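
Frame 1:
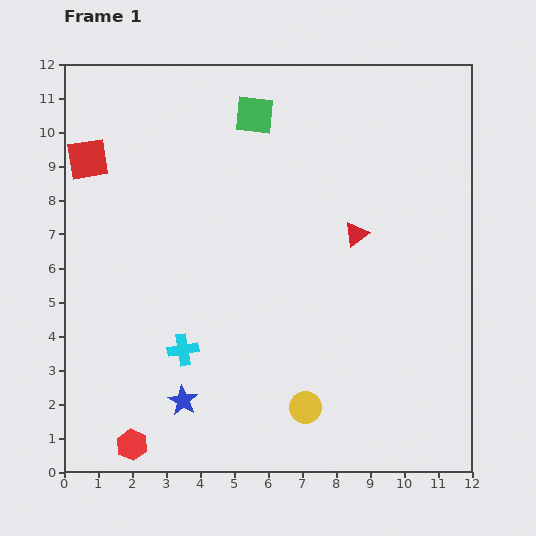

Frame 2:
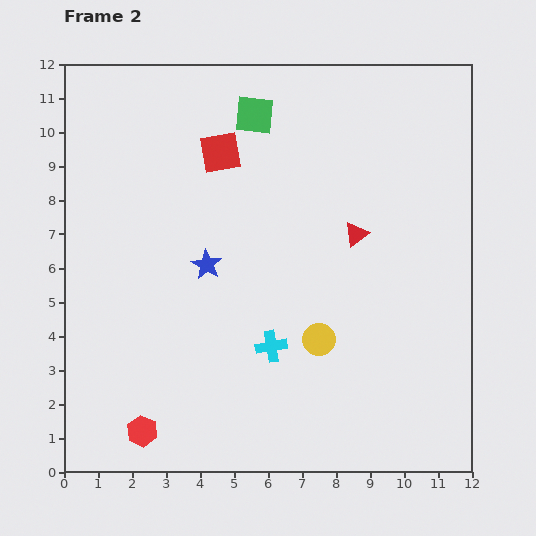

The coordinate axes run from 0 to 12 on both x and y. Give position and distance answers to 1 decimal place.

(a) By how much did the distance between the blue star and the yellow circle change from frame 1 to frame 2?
+0.4

Distance in frame 1: 3.6. Distance in frame 2: 4.0.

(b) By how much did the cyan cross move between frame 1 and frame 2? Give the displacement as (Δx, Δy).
(2.6, 0.1)

The cyan cross was at (3.5, 3.6) in frame 1 and (6.1, 3.7) in frame 2.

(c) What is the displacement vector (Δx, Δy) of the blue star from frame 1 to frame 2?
(0.7, 4.0)

The blue star was at (3.5, 2.1) in frame 1 and (4.2, 6.1) in frame 2.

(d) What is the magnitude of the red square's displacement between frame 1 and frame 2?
3.9

The red square moved from (0.7, 9.2) to (4.6, 9.4), a distance of √(3.9² + 0.2²) ≈ 3.9.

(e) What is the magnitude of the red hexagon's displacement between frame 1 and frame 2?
0.5

The red hexagon moved from (2.0, 0.8) to (2.3, 1.2), a distance of √(0.3² + 0.4²) ≈ 0.5.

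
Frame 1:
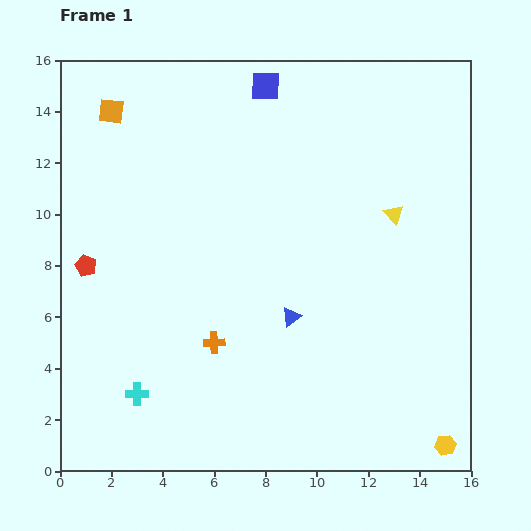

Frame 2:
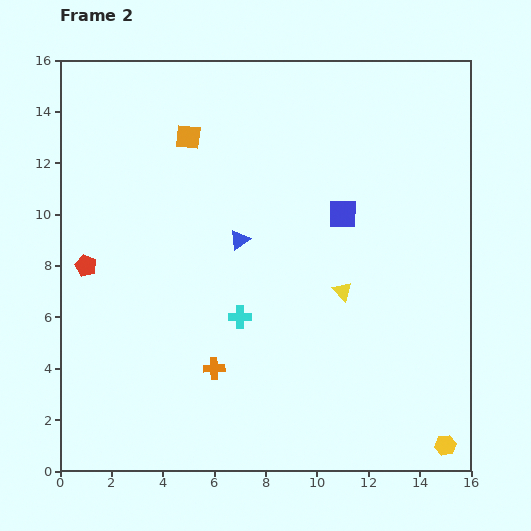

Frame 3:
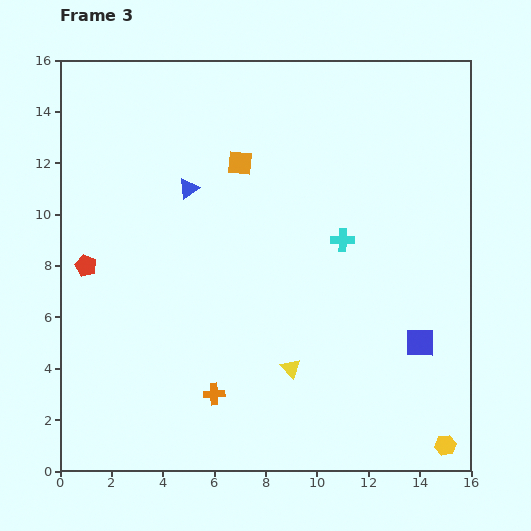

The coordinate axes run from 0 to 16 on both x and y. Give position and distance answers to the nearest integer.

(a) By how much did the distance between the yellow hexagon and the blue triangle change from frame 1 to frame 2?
+3

Distance in frame 1: 8. Distance in frame 2: 11.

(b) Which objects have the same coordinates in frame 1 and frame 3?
the red pentagon, the yellow hexagon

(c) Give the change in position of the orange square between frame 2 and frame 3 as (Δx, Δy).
(2, -1)

The orange square was at (5, 13) in frame 2 and (7, 12) in frame 3.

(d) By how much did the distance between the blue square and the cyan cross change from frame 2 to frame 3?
-1

Distance in frame 2: 6. Distance in frame 3: 5.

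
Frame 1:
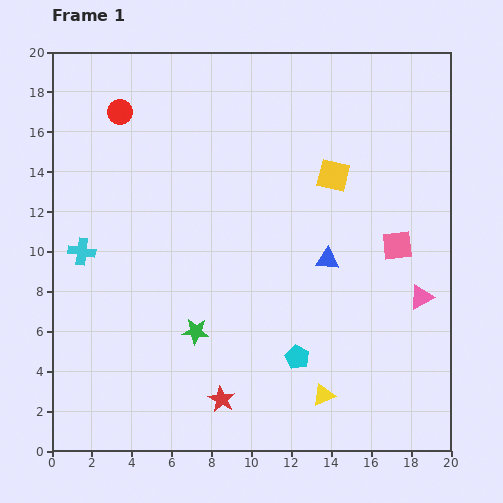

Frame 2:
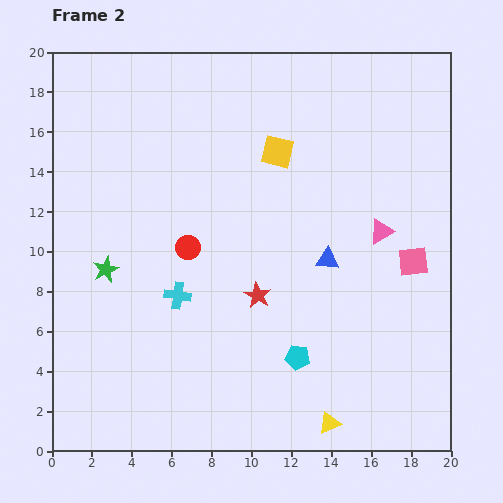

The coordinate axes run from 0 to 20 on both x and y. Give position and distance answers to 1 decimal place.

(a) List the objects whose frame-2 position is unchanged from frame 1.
the blue triangle, the cyan pentagon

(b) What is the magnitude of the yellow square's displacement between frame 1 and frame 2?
3.0

The yellow square moved from (14.1, 13.8) to (11.3, 15.0), a distance of √(2.8² + 1.2²) ≈ 3.0.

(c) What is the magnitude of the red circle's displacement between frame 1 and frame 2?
7.6

The red circle moved from (3.4, 17.0) to (6.8, 10.2), a distance of √(3.4² + 6.8²) ≈ 7.6.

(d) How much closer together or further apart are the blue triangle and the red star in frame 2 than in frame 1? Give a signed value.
-4.9

Distance in frame 1: 8.8. Distance in frame 2: 3.9.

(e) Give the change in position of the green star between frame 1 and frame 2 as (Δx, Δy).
(-4.5, 3.1)

The green star was at (7.2, 6.0) in frame 1 and (2.7, 9.1) in frame 2.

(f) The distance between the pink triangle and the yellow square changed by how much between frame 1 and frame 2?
-0.9

Distance in frame 1: 7.5. Distance in frame 2: 6.6.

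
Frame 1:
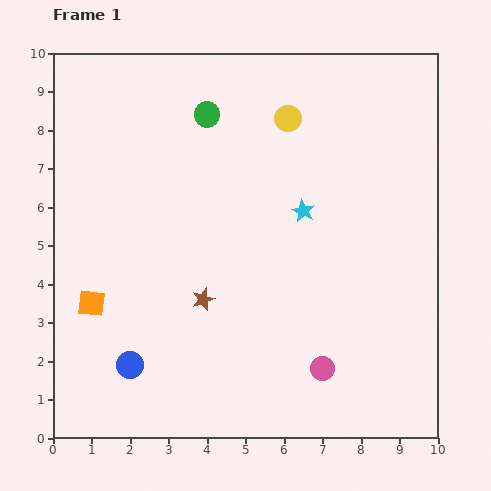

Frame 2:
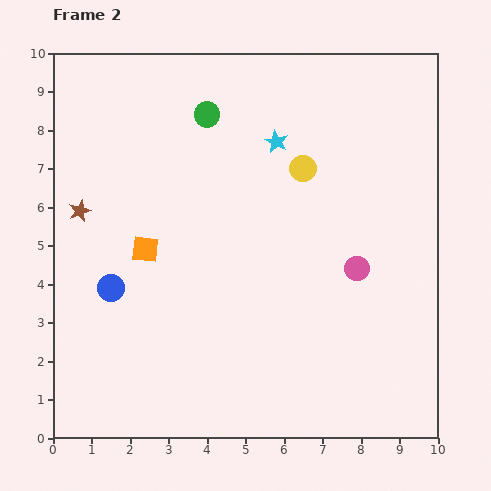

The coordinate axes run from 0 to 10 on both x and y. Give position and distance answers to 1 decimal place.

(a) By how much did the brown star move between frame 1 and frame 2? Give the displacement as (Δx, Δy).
(-3.2, 2.3)

The brown star was at (3.9, 3.6) in frame 1 and (0.7, 5.9) in frame 2.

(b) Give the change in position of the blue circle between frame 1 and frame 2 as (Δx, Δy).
(-0.5, 2.0)

The blue circle was at (2.0, 1.9) in frame 1 and (1.5, 3.9) in frame 2.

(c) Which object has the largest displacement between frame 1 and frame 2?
the brown star

(moved 3.9; next 2.8)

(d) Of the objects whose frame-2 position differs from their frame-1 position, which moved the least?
the yellow circle

(moved 1.4)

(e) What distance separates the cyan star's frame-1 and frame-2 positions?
1.9

The cyan star moved from (6.5, 5.9) to (5.8, 7.7), a distance of √(0.7² + 1.8²) ≈ 1.9.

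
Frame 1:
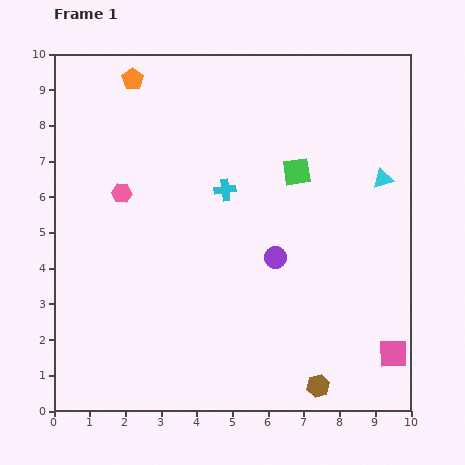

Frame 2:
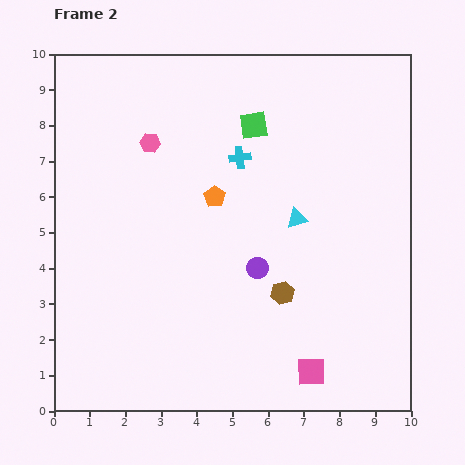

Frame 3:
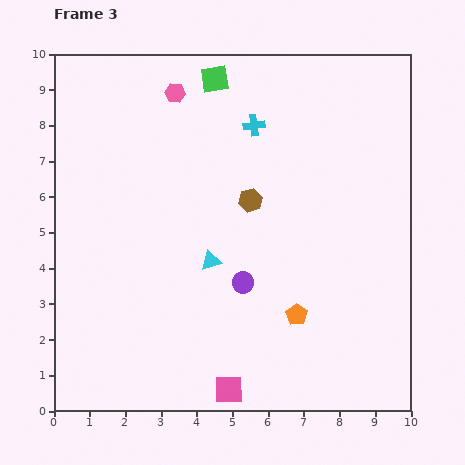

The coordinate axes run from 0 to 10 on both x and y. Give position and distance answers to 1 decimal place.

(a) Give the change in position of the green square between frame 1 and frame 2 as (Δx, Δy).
(-1.2, 1.3)

The green square was at (6.8, 6.7) in frame 1 and (5.6, 8.0) in frame 2.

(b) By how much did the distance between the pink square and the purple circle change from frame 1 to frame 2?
-1.0

Distance in frame 1: 4.3. Distance in frame 2: 3.3.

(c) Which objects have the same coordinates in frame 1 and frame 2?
none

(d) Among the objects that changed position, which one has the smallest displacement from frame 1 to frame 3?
the purple circle

(moved 1.1)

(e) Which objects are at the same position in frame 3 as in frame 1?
none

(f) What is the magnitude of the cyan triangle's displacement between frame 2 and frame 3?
2.7

The cyan triangle moved from (6.8, 5.4) to (4.4, 4.2), a distance of √(2.4² + 1.2²) ≈ 2.7.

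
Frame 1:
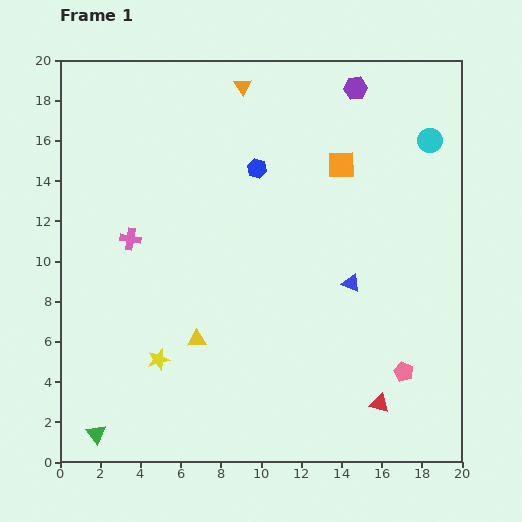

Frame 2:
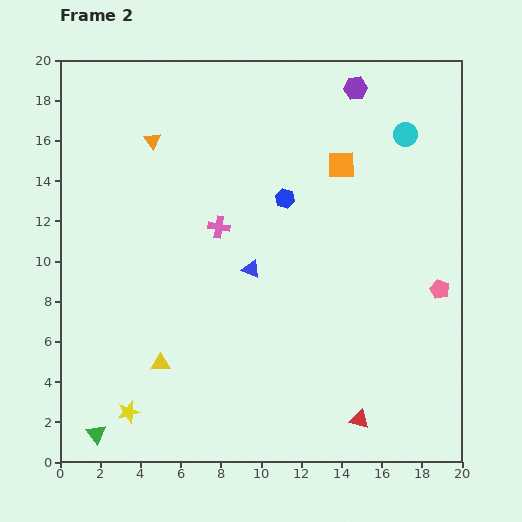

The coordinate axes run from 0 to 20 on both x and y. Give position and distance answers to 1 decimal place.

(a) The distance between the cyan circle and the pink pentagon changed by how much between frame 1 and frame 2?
-3.7

Distance in frame 1: 11.6. Distance in frame 2: 7.9.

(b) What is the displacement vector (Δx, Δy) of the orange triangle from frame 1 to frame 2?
(-4.5, -2.7)

The orange triangle was at (9.1, 18.7) in frame 1 and (4.6, 16.0) in frame 2.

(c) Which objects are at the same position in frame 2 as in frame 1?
the green triangle, the orange square, the purple hexagon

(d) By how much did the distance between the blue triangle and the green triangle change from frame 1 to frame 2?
-3.5

Distance in frame 1: 14.7. Distance in frame 2: 11.2.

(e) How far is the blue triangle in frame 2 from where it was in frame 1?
5.0

The blue triangle moved from (14.5, 8.9) to (9.5, 9.6), a distance of √(5.0² + 0.7²) ≈ 5.0.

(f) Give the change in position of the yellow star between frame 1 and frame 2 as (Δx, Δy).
(-1.5, -2.6)

The yellow star was at (4.9, 5.1) in frame 1 and (3.4, 2.5) in frame 2.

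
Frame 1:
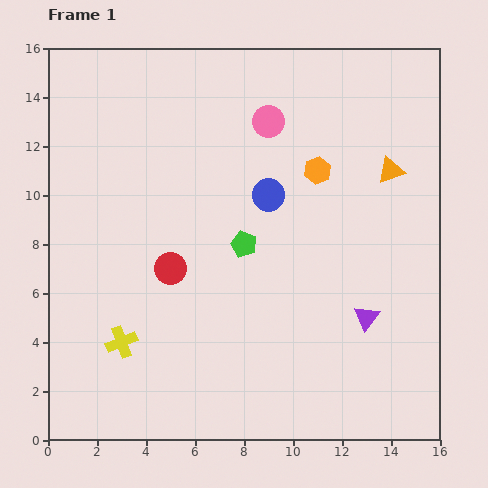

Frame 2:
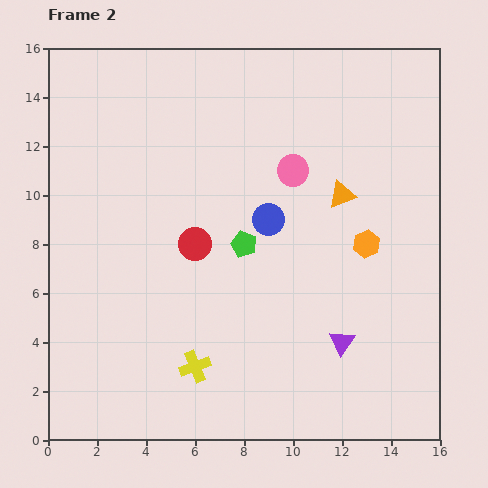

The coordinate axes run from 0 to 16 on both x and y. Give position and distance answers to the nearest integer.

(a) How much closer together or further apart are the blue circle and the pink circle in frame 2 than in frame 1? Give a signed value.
-1

Distance in frame 1: 3. Distance in frame 2: 2.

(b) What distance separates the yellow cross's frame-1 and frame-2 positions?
3

The yellow cross moved from (3, 4) to (6, 3), a distance of √(3² + 1²) ≈ 3.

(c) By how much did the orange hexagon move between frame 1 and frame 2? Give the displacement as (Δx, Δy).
(2, -3)

The orange hexagon was at (11, 11) in frame 1 and (13, 8) in frame 2.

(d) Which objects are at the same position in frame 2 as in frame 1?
the green pentagon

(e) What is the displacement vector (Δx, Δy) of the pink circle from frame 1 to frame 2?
(1, -2)

The pink circle was at (9, 13) in frame 1 and (10, 11) in frame 2.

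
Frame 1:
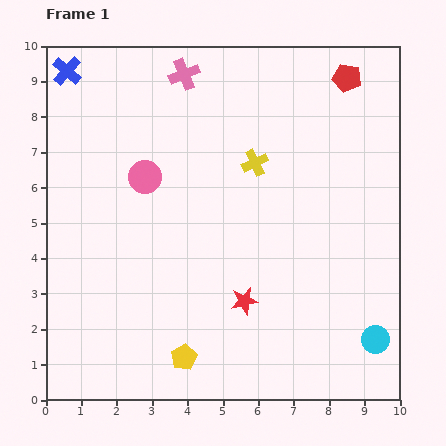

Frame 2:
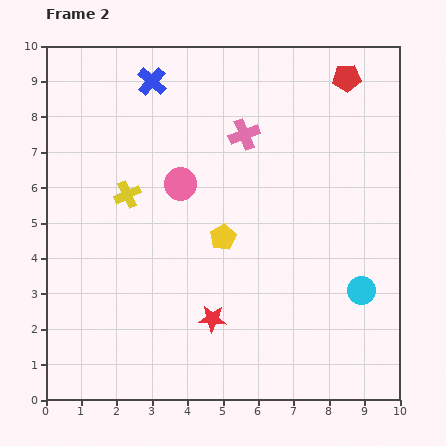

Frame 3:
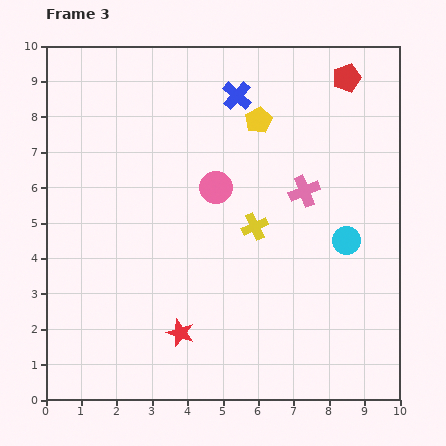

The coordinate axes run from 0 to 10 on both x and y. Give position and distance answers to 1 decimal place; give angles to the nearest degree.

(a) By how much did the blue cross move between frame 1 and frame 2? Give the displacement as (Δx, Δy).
(2.4, -0.3)

The blue cross was at (0.6, 9.3) in frame 1 and (3.0, 9.0) in frame 2.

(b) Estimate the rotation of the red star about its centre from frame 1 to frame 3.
31° clockwise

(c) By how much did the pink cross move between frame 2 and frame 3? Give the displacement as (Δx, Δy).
(1.7, -1.6)

The pink cross was at (5.6, 7.5) in frame 2 and (7.3, 5.9) in frame 3.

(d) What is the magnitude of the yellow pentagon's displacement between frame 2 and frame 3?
3.4

The yellow pentagon moved from (5.0, 4.6) to (6.0, 7.9), a distance of √(1.0² + 3.3²) ≈ 3.4.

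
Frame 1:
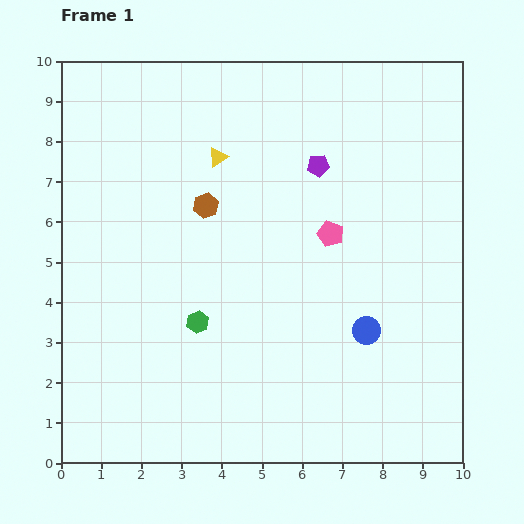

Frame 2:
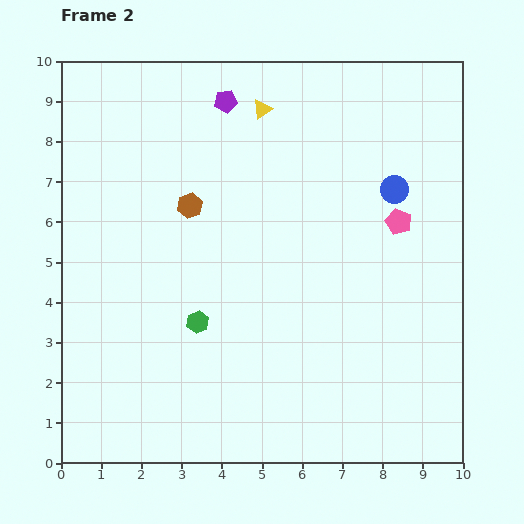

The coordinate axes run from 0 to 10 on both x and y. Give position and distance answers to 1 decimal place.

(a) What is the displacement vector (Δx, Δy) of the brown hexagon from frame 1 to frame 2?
(-0.4, 0.0)

The brown hexagon was at (3.6, 6.4) in frame 1 and (3.2, 6.4) in frame 2.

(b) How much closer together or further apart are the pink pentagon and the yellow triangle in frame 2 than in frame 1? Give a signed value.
+1.0

Distance in frame 1: 3.4. Distance in frame 2: 4.4.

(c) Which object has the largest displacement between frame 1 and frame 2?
the blue circle

(moved 3.6; next 2.8)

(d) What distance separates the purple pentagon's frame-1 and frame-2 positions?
2.8

The purple pentagon moved from (6.4, 7.4) to (4.1, 9.0), a distance of √(2.3² + 1.6²) ≈ 2.8.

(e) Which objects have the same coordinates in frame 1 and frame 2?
the green hexagon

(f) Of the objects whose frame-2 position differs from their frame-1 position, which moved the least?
the brown hexagon

(moved 0.4)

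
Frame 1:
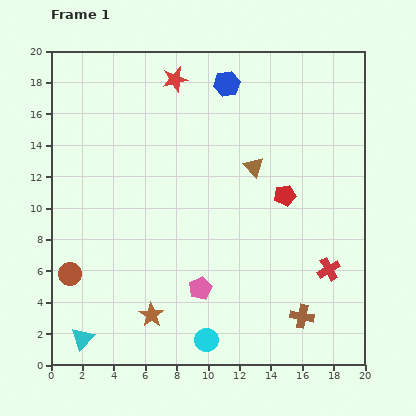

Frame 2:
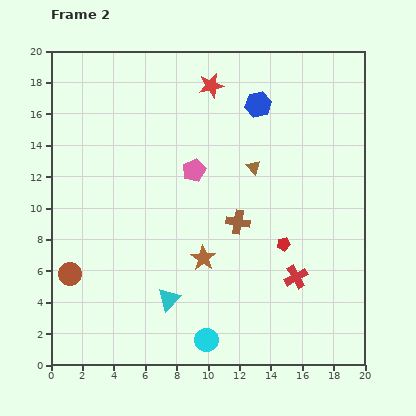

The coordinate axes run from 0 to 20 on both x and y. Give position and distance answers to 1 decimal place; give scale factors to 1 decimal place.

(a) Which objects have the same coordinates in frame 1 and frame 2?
the cyan circle, the brown circle, the brown triangle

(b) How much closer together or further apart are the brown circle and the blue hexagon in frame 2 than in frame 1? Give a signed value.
+0.4

Distance in frame 1: 15.7. Distance in frame 2: 16.1.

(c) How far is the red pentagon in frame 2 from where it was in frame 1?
3.1

The red pentagon moved from (14.9, 10.8) to (14.8, 7.7), a distance of √(0.1² + 3.1²) ≈ 3.1.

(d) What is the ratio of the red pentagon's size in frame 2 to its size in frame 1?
0.6×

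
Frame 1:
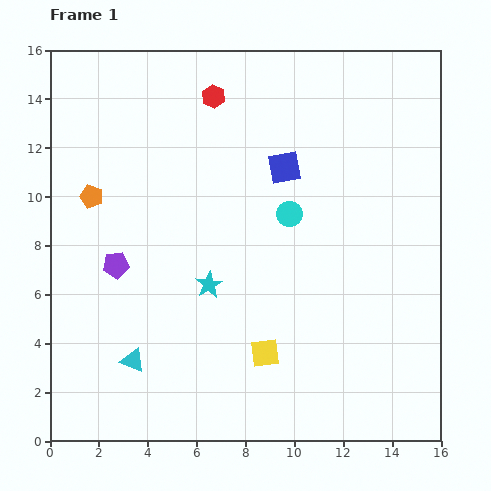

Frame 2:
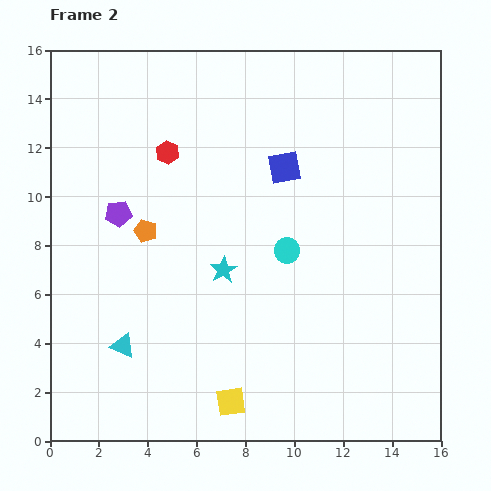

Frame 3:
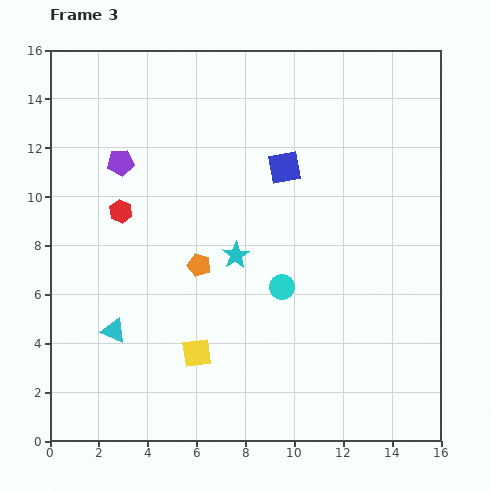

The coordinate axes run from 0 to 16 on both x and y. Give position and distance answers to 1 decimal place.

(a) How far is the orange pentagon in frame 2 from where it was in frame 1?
2.6

The orange pentagon moved from (1.7, 10.0) to (3.9, 8.6), a distance of √(2.2² + 1.4²) ≈ 2.6.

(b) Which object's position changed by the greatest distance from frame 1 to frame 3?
the red hexagon

(moved 6.0; next 5.2)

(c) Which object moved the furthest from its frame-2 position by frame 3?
the red hexagon

(moved 3.1; next 2.6)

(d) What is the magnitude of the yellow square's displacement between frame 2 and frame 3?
2.4

The yellow square moved from (7.4, 1.6) to (6.0, 3.6), a distance of √(1.4² + 2.0²) ≈ 2.4.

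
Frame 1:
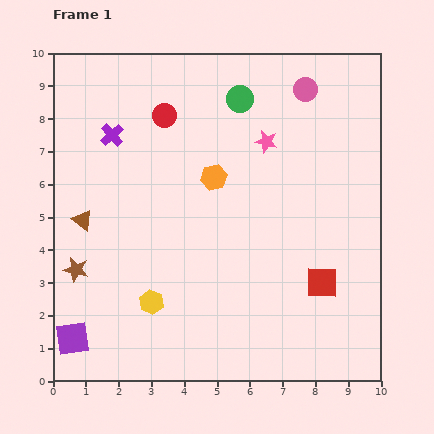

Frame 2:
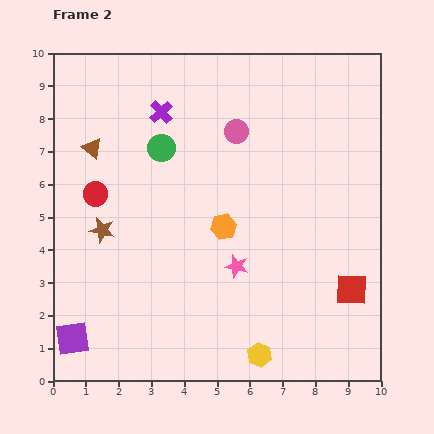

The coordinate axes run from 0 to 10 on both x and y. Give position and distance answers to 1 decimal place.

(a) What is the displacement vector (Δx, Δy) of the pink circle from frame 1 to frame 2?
(-2.1, -1.3)

The pink circle was at (7.7, 8.9) in frame 1 and (5.6, 7.6) in frame 2.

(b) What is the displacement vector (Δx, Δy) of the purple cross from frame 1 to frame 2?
(1.5, 0.7)

The purple cross was at (1.8, 7.5) in frame 1 and (3.3, 8.2) in frame 2.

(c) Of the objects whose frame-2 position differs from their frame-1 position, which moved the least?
the red square

(moved 0.9)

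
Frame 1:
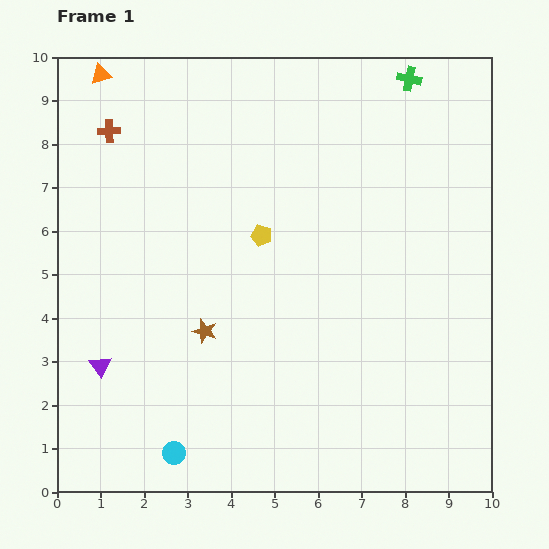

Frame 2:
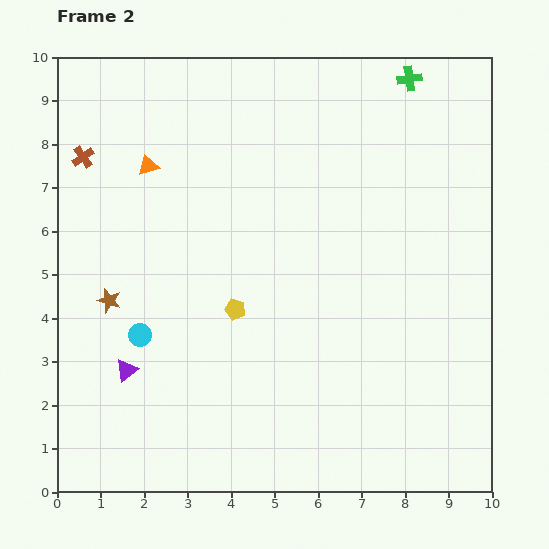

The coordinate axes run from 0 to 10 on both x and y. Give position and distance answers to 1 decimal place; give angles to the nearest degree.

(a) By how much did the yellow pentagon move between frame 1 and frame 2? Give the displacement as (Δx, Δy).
(-0.6, -1.7)

The yellow pentagon was at (4.7, 5.9) in frame 1 and (4.1, 4.2) in frame 2.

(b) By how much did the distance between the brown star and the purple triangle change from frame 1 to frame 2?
-0.9

Distance in frame 1: 2.5. Distance in frame 2: 1.6.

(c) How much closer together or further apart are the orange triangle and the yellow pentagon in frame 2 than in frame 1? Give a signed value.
-1.3

Distance in frame 1: 5.2. Distance in frame 2: 3.9.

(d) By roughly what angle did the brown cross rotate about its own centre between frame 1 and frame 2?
33° counter-clockwise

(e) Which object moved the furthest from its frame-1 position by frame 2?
the cyan circle

(moved 2.8; next 2.4)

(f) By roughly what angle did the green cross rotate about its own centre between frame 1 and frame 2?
21° counter-clockwise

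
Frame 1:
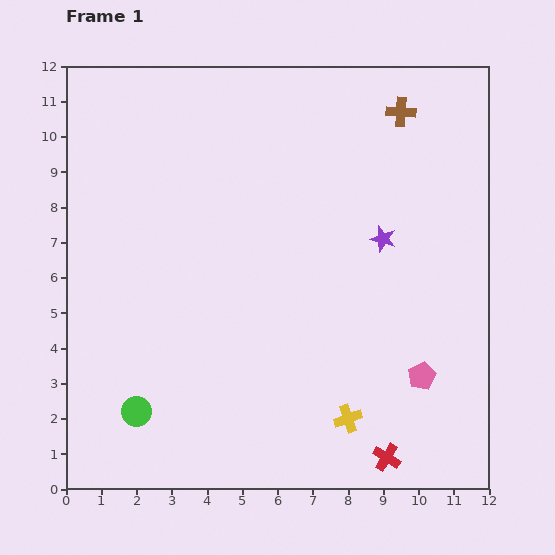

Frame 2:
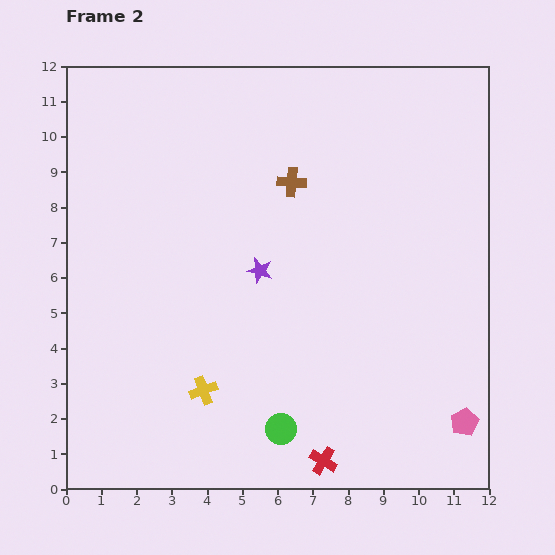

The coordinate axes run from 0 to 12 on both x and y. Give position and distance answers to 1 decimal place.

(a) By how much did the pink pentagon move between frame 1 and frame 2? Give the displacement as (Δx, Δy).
(1.2, -1.3)

The pink pentagon was at (10.1, 3.2) in frame 1 and (11.3, 1.9) in frame 2.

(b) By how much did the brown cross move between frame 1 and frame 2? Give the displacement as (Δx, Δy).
(-3.1, -2.0)

The brown cross was at (9.5, 10.7) in frame 1 and (6.4, 8.7) in frame 2.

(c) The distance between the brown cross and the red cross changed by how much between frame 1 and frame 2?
-1.8

Distance in frame 1: 9.8. Distance in frame 2: 8.0.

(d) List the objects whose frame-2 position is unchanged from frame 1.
none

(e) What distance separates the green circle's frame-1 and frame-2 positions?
4.1

The green circle moved from (2.0, 2.2) to (6.1, 1.7), a distance of √(4.1² + 0.5²) ≈ 4.1.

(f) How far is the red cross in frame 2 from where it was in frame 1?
1.8

The red cross moved from (9.1, 0.9) to (7.3, 0.8), a distance of √(1.8² + 0.1²) ≈ 1.8.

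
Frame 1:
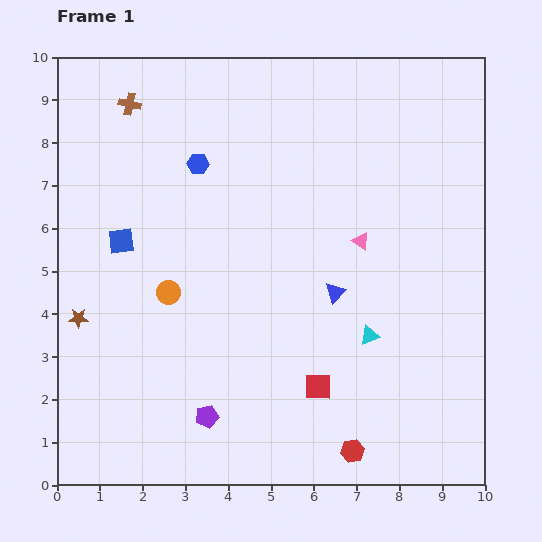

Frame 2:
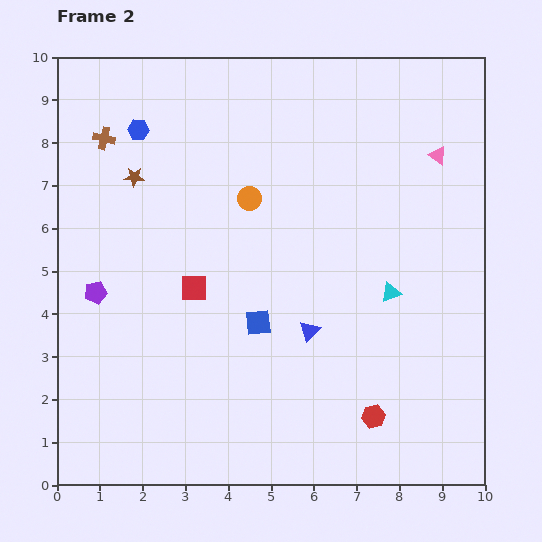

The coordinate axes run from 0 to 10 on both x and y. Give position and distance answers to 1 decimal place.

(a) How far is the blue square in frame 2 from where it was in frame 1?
3.7

The blue square moved from (1.5, 5.7) to (4.7, 3.8), a distance of √(3.2² + 1.9²) ≈ 3.7.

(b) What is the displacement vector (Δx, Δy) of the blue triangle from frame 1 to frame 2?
(-0.6, -0.9)

The blue triangle was at (6.5, 4.5) in frame 1 and (5.9, 3.6) in frame 2.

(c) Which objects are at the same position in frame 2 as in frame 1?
none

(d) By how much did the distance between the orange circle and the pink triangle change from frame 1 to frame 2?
-0.2

Distance in frame 1: 4.7. Distance in frame 2: 4.5.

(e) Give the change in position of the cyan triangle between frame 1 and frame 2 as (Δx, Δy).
(0.5, 1.0)

The cyan triangle was at (7.3, 3.5) in frame 1 and (7.8, 4.5) in frame 2.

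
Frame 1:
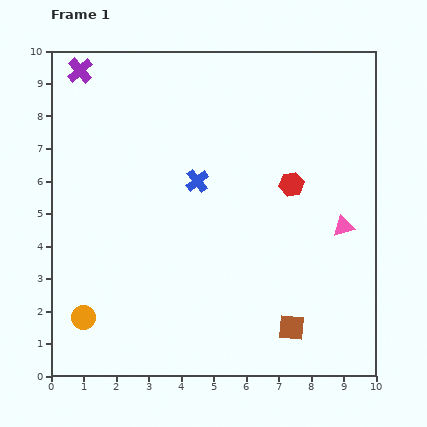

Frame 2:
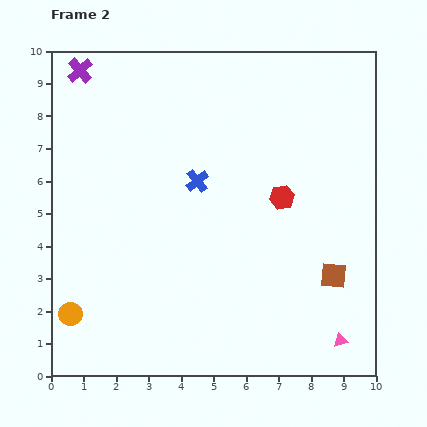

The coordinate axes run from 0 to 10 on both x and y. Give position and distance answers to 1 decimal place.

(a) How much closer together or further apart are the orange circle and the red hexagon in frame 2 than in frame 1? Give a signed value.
-0.2

Distance in frame 1: 7.6. Distance in frame 2: 7.4.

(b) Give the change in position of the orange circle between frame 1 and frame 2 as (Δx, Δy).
(-0.4, 0.1)

The orange circle was at (1.0, 1.8) in frame 1 and (0.6, 1.9) in frame 2.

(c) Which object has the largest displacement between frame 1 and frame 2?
the pink triangle

(moved 3.5; next 2.1)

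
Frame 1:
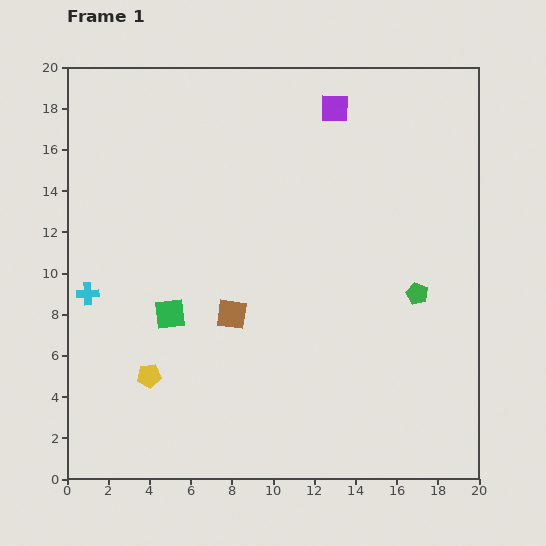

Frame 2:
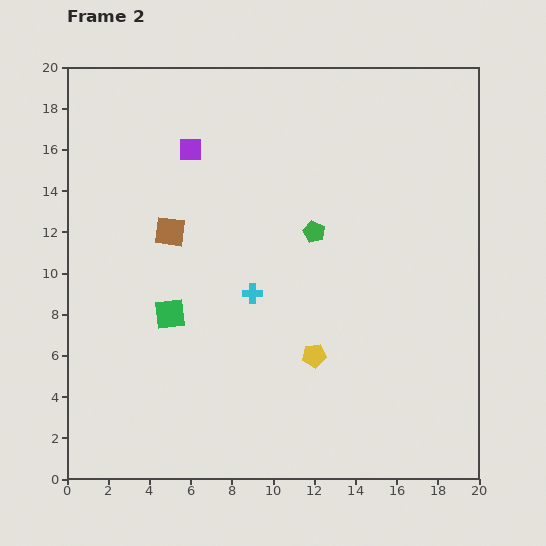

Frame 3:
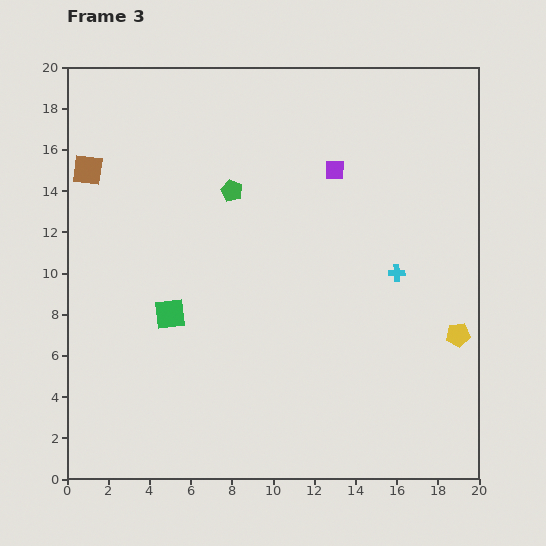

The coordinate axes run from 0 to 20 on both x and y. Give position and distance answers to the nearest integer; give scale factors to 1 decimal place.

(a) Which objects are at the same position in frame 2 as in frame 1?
the green square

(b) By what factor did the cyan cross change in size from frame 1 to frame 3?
0.7×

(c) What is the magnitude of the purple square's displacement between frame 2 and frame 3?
7

The purple square moved from (6, 16) to (13, 15), a distance of √(7² + 1²) ≈ 7.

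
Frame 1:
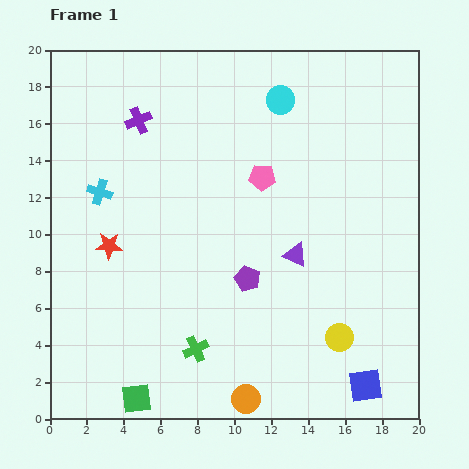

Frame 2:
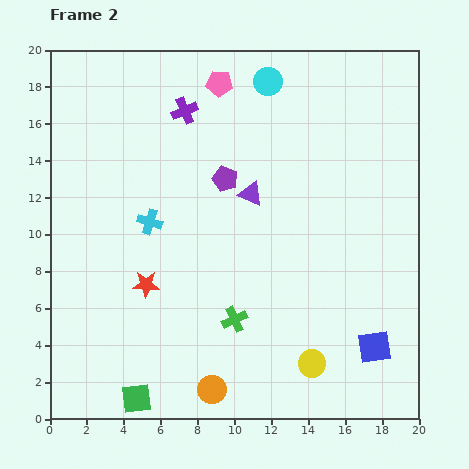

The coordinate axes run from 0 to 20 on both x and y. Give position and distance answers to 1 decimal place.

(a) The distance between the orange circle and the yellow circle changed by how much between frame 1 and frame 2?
-0.5

Distance in frame 1: 6.1. Distance in frame 2: 5.6.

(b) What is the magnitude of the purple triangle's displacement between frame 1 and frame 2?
4.1

The purple triangle moved from (13.3, 8.9) to (10.9, 12.2), a distance of √(2.4² + 3.3²) ≈ 4.1.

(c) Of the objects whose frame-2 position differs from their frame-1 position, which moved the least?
the cyan circle

(moved 1.2)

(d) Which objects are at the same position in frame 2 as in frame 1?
the green square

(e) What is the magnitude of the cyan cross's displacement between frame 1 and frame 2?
3.1

The cyan cross moved from (2.7, 12.3) to (5.4, 10.7), a distance of √(2.7² + 1.6²) ≈ 3.1.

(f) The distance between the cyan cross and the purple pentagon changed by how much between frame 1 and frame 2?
-4.6

Distance in frame 1: 9.3. Distance in frame 2: 4.7.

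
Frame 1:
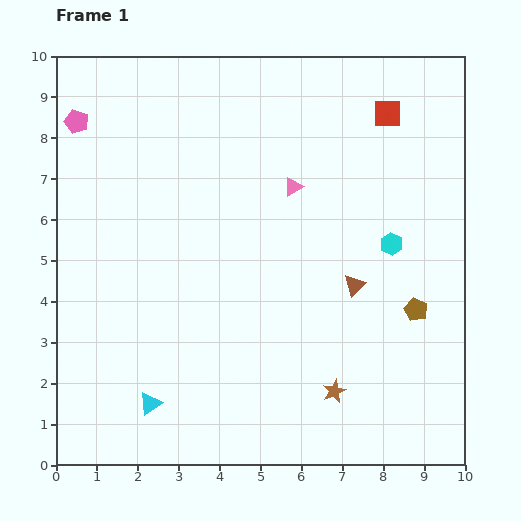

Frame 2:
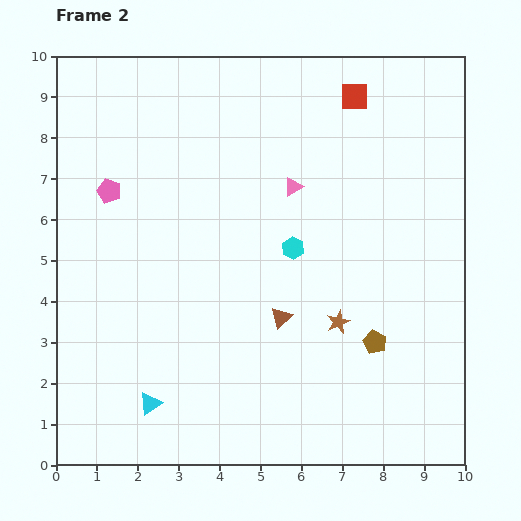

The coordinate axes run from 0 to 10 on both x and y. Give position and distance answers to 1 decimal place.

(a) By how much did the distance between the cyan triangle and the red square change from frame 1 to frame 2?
-0.2

Distance in frame 1: 9.2. Distance in frame 2: 9.0.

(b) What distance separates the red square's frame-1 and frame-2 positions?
0.9

The red square moved from (8.1, 8.6) to (7.3, 9.0), a distance of √(0.8² + 0.4²) ≈ 0.9.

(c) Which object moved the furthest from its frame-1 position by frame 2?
the cyan hexagon

(moved 2.4; next 2.0)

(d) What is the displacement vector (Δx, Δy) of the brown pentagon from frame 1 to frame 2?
(-1.0, -0.8)

The brown pentagon was at (8.8, 3.8) in frame 1 and (7.8, 3.0) in frame 2.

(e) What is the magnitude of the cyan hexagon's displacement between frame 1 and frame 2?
2.4

The cyan hexagon moved from (8.2, 5.4) to (5.8, 5.3), a distance of √(2.4² + 0.1²) ≈ 2.4.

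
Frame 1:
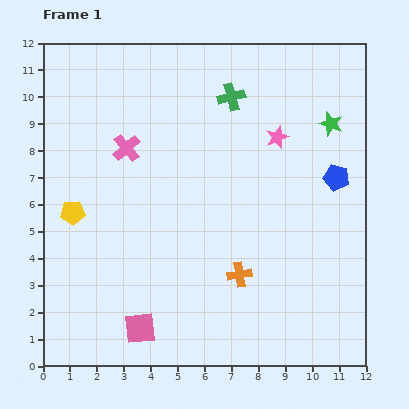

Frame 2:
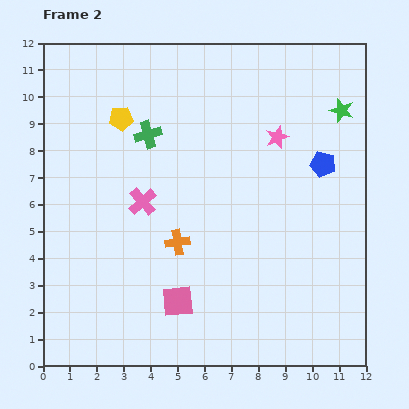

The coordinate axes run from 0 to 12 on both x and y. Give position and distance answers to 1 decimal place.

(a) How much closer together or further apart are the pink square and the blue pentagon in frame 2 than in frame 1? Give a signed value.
-1.8

Distance in frame 1: 9.2. Distance in frame 2: 7.4.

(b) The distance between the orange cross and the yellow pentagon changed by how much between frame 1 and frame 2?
-1.5

Distance in frame 1: 6.6. Distance in frame 2: 5.1.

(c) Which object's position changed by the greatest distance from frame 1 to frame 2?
the yellow pentagon

(moved 3.9; next 3.4)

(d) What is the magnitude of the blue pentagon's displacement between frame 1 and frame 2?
0.7

The blue pentagon moved from (10.9, 7.0) to (10.4, 7.5), a distance of √(0.5² + 0.5²) ≈ 0.7.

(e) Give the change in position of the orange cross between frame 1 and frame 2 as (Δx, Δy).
(-2.3, 1.2)

The orange cross was at (7.3, 3.4) in frame 1 and (5.0, 4.6) in frame 2.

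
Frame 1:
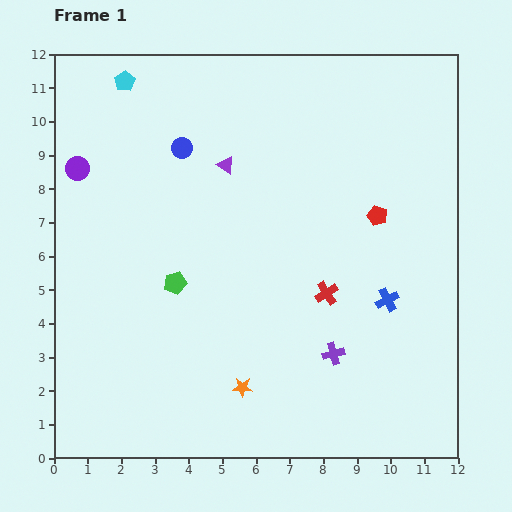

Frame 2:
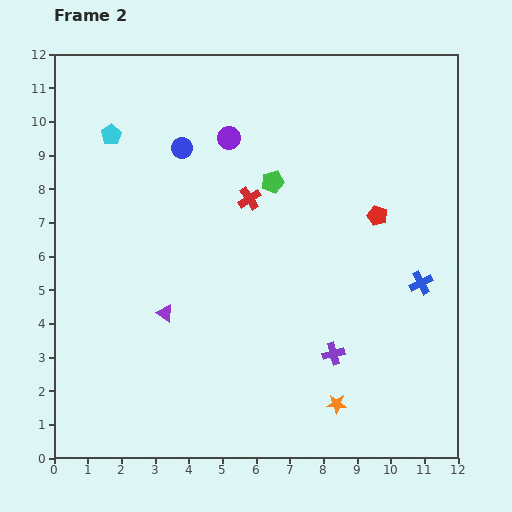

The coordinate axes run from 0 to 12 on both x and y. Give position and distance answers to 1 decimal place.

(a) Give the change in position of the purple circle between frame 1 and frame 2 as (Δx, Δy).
(4.5, 0.9)

The purple circle was at (0.7, 8.6) in frame 1 and (5.2, 9.5) in frame 2.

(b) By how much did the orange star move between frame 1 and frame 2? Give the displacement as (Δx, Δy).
(2.8, -0.5)

The orange star was at (5.6, 2.1) in frame 1 and (8.4, 1.6) in frame 2.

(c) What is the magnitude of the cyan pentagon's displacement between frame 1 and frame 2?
1.6

The cyan pentagon moved from (2.1, 11.2) to (1.7, 9.6), a distance of √(0.4² + 1.6²) ≈ 1.6.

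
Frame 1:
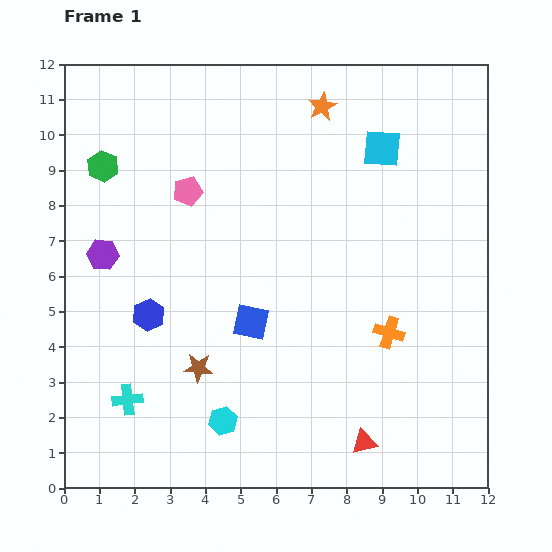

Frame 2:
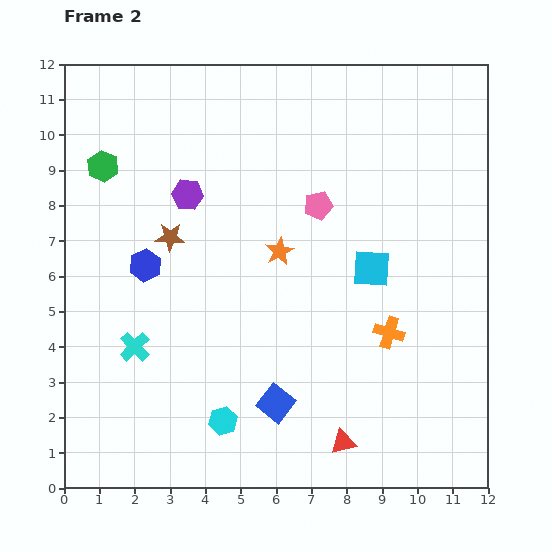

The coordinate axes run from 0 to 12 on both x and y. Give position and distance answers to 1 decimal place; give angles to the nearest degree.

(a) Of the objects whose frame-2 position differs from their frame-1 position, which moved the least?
the red triangle

(moved 0.6)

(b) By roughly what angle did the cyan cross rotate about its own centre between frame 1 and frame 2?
38° counter-clockwise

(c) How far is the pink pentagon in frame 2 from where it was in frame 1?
3.7

The pink pentagon moved from (3.5, 8.4) to (7.2, 8.0), a distance of √(3.7² + 0.4²) ≈ 3.7.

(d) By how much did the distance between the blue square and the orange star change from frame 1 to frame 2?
-2.1

Distance in frame 1: 6.4. Distance in frame 2: 4.3.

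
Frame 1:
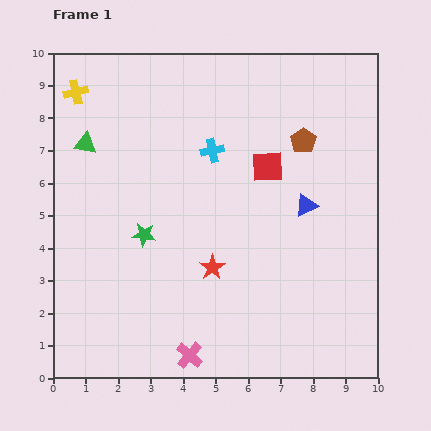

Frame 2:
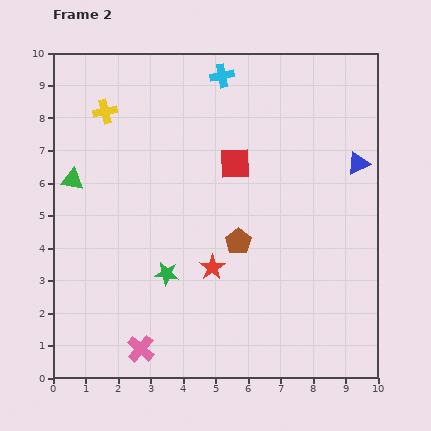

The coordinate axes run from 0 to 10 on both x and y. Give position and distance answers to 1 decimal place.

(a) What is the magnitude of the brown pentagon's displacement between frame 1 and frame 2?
3.7

The brown pentagon moved from (7.7, 7.3) to (5.7, 4.2), a distance of √(2.0² + 3.1²) ≈ 3.7.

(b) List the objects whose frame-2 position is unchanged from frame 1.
the red star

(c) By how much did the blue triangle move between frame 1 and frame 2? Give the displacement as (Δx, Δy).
(1.6, 1.3)

The blue triangle was at (7.8, 5.3) in frame 1 and (9.4, 6.6) in frame 2.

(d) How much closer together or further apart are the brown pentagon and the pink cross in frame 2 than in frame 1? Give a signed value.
-3.0

Distance in frame 1: 7.5. Distance in frame 2: 4.5.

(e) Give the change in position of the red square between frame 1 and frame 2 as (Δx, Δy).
(-1.0, 0.1)

The red square was at (6.6, 6.5) in frame 1 and (5.6, 6.6) in frame 2.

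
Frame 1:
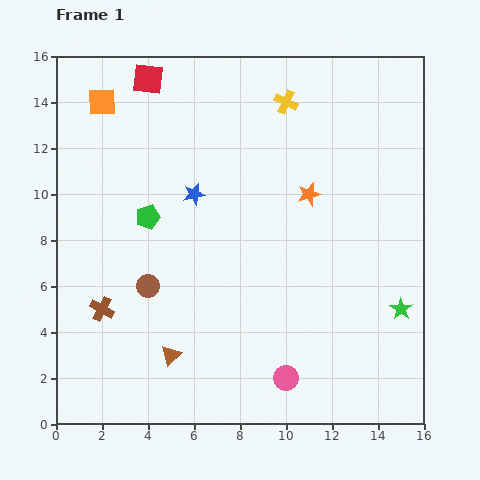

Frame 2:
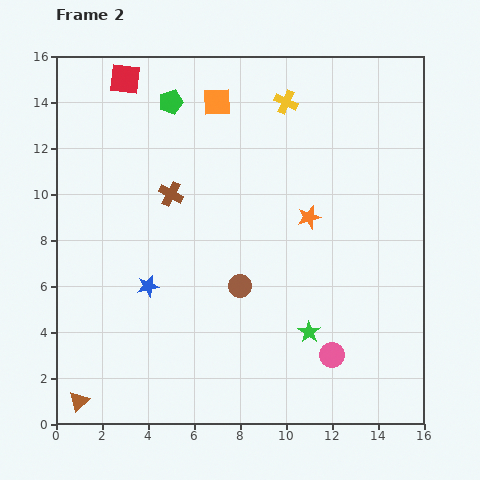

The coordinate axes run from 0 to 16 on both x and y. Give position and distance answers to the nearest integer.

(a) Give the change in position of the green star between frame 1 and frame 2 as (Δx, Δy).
(-4, -1)

The green star was at (15, 5) in frame 1 and (11, 4) in frame 2.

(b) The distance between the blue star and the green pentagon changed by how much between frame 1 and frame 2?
+6

Distance in frame 1: 2. Distance in frame 2: 8.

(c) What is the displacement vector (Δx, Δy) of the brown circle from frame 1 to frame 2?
(4, 0)

The brown circle was at (4, 6) in frame 1 and (8, 6) in frame 2.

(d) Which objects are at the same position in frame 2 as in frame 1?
the yellow cross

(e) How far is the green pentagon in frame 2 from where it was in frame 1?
5

The green pentagon moved from (4, 9) to (5, 14), a distance of √(1² + 5²) ≈ 5.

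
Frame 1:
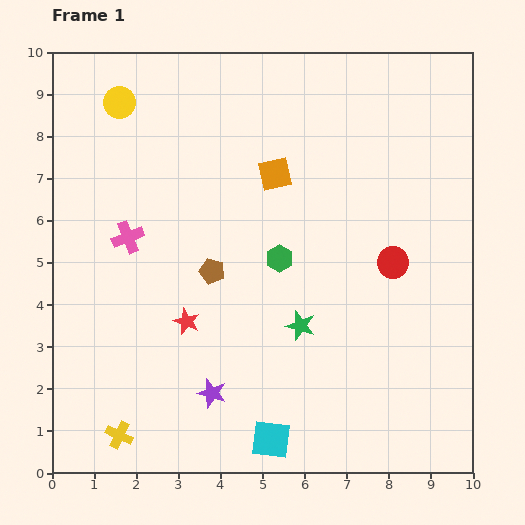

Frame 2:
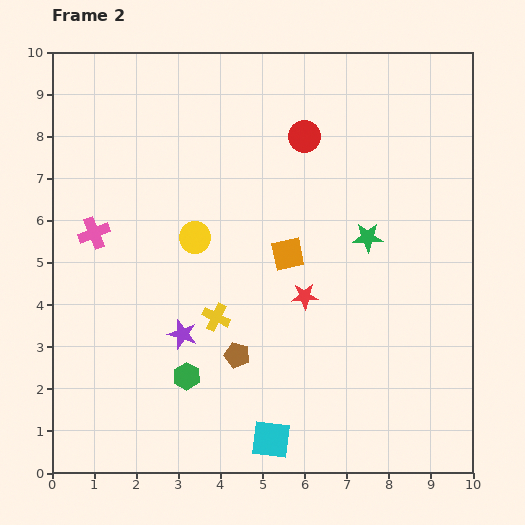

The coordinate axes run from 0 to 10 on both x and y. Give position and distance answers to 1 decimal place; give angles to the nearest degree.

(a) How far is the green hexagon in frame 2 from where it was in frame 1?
3.6

The green hexagon moved from (5.4, 5.1) to (3.2, 2.3), a distance of √(2.2² + 2.8²) ≈ 3.6.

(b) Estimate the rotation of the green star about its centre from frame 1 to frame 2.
18° counter-clockwise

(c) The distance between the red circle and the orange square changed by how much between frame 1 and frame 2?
-0.7

Distance in frame 1: 3.5. Distance in frame 2: 2.8.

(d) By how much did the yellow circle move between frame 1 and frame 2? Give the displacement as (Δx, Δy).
(1.8, -3.2)

The yellow circle was at (1.6, 8.8) in frame 1 and (3.4, 5.6) in frame 2.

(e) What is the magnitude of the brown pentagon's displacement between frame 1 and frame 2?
2.1

The brown pentagon moved from (3.8, 4.8) to (4.4, 2.8), a distance of √(0.6² + 2.0²) ≈ 2.1.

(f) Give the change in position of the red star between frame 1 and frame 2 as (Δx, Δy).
(2.8, 0.6)

The red star was at (3.2, 3.6) in frame 1 and (6.0, 4.2) in frame 2.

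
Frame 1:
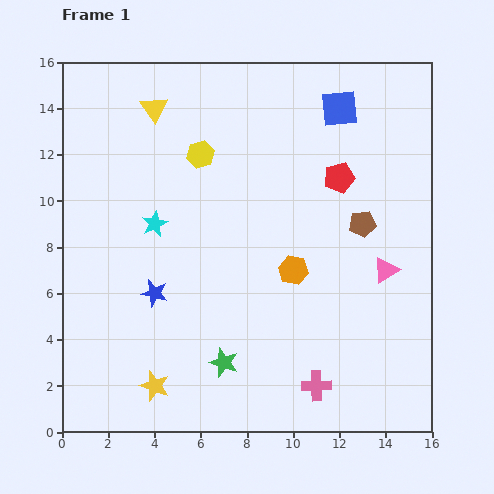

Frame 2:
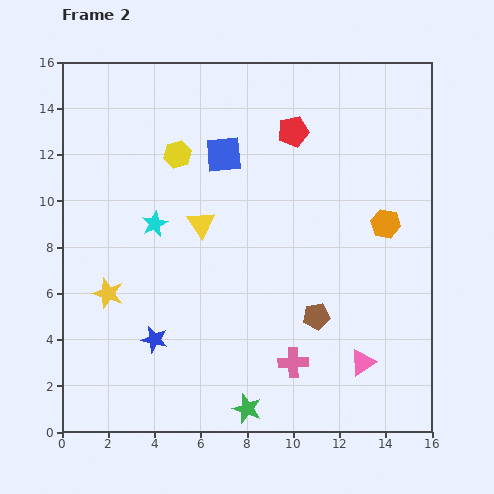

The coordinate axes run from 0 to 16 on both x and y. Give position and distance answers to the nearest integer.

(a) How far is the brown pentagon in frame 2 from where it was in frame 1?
4

The brown pentagon moved from (13, 9) to (11, 5), a distance of √(2² + 4²) ≈ 4.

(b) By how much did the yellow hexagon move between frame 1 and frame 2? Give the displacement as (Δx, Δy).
(-1, 0)

The yellow hexagon was at (6, 12) in frame 1 and (5, 12) in frame 2.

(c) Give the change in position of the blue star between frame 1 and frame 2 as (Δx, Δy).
(0, -2)

The blue star was at (4, 6) in frame 1 and (4, 4) in frame 2.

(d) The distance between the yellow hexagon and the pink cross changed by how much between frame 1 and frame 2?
-1

Distance in frame 1: 11. Distance in frame 2: 10.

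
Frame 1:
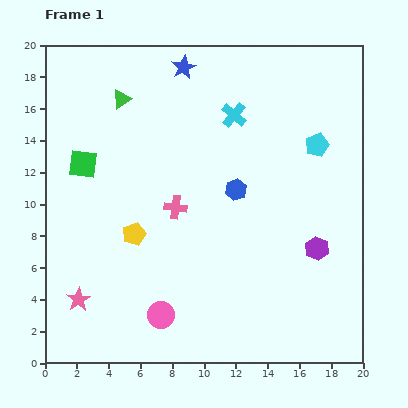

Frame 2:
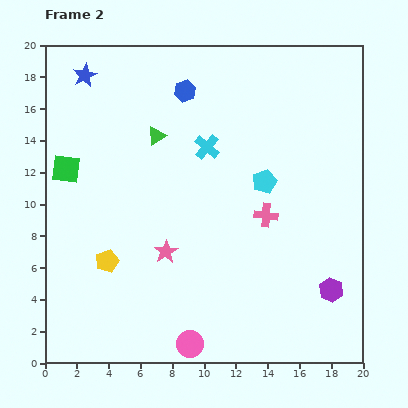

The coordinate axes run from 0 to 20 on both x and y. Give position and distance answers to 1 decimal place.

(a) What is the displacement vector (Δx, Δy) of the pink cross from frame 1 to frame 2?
(5.7, -0.5)

The pink cross was at (8.2, 9.8) in frame 1 and (13.9, 9.3) in frame 2.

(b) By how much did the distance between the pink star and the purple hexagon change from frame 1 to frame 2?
-4.6

Distance in frame 1: 15.3. Distance in frame 2: 10.7.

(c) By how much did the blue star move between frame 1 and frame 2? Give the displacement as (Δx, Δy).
(-6.2, -0.5)

The blue star was at (8.7, 18.6) in frame 1 and (2.5, 18.1) in frame 2.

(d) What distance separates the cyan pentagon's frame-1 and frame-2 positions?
4.0

The cyan pentagon moved from (17.1, 13.7) to (13.8, 11.4), a distance of √(3.3² + 2.3²) ≈ 4.0.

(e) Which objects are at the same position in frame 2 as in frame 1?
none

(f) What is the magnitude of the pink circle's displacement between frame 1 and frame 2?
2.5

The pink circle moved from (7.3, 3.0) to (9.1, 1.2), a distance of √(1.8² + 1.8²) ≈ 2.5.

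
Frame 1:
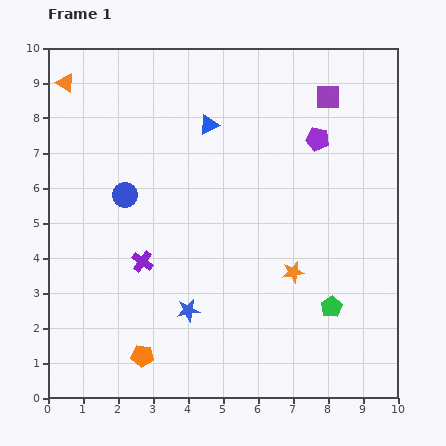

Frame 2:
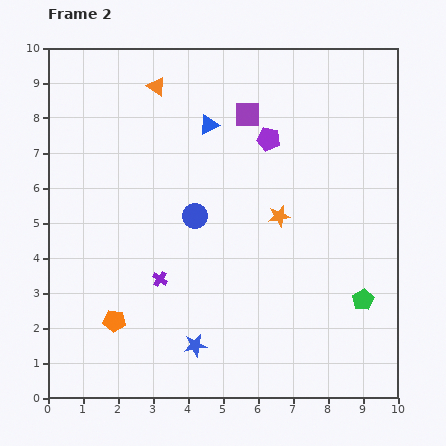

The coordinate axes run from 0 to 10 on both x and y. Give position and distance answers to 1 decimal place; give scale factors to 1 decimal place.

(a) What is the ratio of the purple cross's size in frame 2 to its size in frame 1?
0.7×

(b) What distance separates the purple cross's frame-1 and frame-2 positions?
0.7

The purple cross moved from (2.7, 3.9) to (3.2, 3.4), a distance of √(0.5² + 0.5²) ≈ 0.7.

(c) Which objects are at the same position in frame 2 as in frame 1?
the blue triangle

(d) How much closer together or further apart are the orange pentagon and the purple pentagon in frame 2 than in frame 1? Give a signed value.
-1.2

Distance in frame 1: 8.0. Distance in frame 2: 6.8.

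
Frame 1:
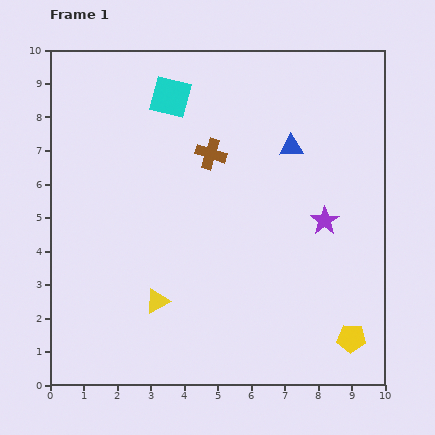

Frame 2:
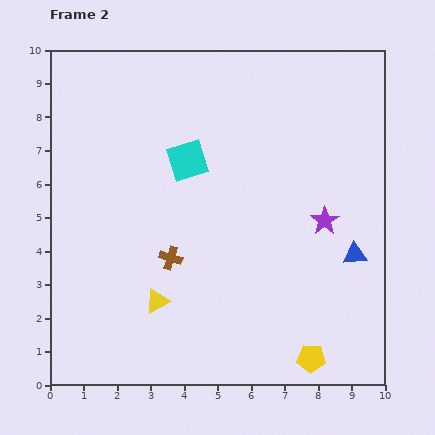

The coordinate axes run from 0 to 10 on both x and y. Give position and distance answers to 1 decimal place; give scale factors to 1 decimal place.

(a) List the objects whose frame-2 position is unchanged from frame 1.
the purple star, the yellow triangle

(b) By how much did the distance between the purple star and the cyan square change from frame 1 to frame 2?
-1.4

Distance in frame 1: 5.9. Distance in frame 2: 4.5.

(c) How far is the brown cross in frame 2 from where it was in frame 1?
3.3

The brown cross moved from (4.8, 6.9) to (3.6, 3.8), a distance of √(1.2² + 3.1²) ≈ 3.3.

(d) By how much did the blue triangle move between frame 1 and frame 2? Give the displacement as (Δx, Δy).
(1.9, -3.2)

The blue triangle was at (7.2, 7.1) in frame 1 and (9.1, 3.9) in frame 2.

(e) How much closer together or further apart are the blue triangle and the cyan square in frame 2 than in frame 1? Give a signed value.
+1.8

Distance in frame 1: 3.9. Distance in frame 2: 5.7.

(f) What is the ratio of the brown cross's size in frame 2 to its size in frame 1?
0.8×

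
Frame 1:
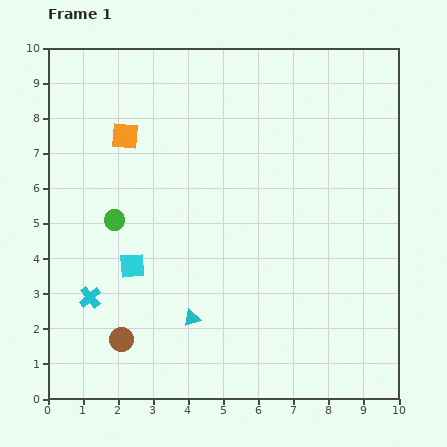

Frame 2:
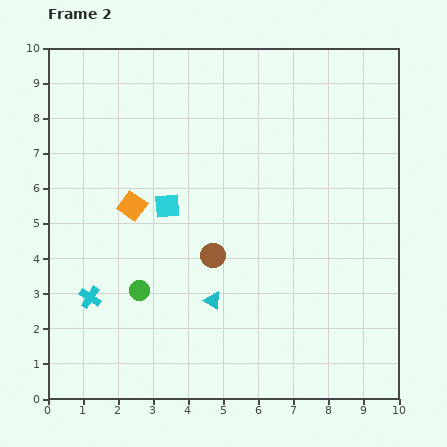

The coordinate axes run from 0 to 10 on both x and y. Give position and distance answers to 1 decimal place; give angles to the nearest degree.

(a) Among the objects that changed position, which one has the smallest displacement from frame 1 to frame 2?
the cyan triangle

(moved 0.8)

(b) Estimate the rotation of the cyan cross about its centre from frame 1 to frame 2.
17° counter-clockwise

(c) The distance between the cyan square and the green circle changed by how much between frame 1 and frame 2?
+1.1

Distance in frame 1: 1.4. Distance in frame 2: 2.5.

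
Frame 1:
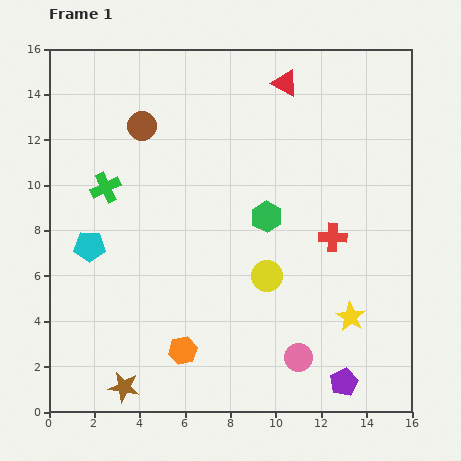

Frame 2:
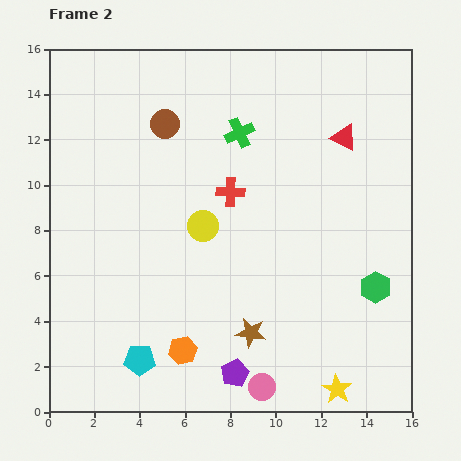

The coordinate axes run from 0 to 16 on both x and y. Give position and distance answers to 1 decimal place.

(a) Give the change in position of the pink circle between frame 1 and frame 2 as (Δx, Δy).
(-1.6, -1.3)

The pink circle was at (11.0, 2.4) in frame 1 and (9.4, 1.1) in frame 2.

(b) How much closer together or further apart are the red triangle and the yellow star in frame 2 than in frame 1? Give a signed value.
+0.4

Distance in frame 1: 10.7. Distance in frame 2: 11.1.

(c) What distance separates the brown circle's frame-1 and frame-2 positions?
1.0

The brown circle moved from (4.1, 12.6) to (5.1, 12.7), a distance of √(1.0² + 0.1²) ≈ 1.0.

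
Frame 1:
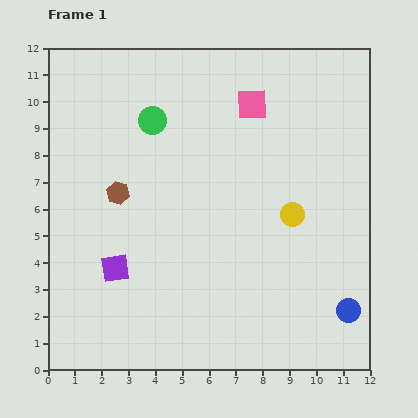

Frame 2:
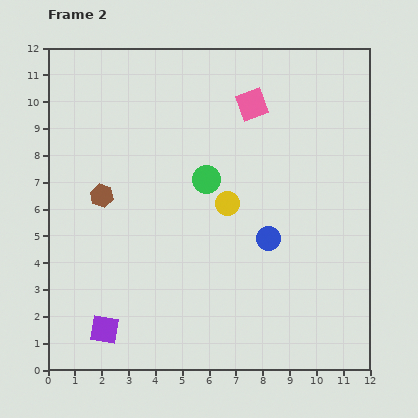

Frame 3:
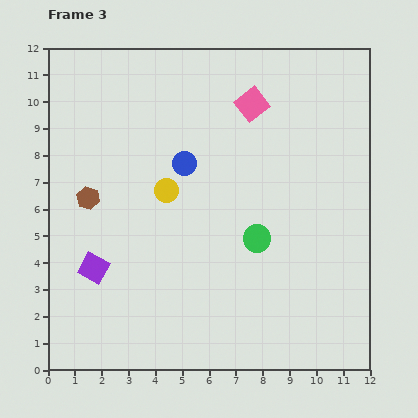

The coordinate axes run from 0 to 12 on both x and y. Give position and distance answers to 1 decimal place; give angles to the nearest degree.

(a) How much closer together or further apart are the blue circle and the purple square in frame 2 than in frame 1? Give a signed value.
-1.8

Distance in frame 1: 8.8. Distance in frame 2: 7.0.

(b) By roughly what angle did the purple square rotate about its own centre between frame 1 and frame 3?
38° clockwise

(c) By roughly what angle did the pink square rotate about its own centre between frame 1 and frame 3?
36° counter-clockwise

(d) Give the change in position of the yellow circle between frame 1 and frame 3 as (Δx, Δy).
(-4.7, 0.9)

The yellow circle was at (9.1, 5.8) in frame 1 and (4.4, 6.7) in frame 3.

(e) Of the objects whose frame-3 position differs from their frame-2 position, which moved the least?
the brown hexagon

(moved 0.5)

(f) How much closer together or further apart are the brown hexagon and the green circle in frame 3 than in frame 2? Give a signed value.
+2.6

Distance in frame 2: 3.9. Distance in frame 3: 6.5.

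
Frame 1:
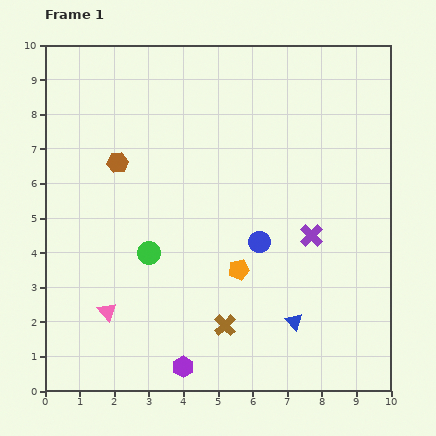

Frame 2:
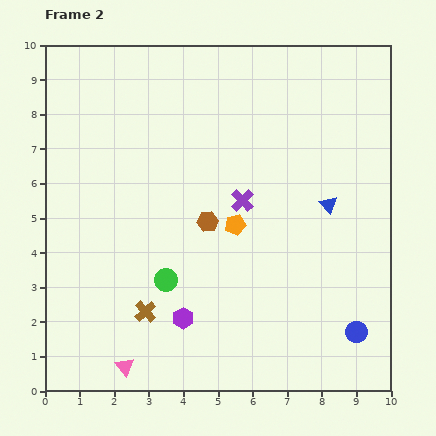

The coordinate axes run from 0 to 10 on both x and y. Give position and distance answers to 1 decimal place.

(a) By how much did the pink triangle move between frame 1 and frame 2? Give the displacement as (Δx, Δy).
(0.5, -1.6)

The pink triangle was at (1.8, 2.3) in frame 1 and (2.3, 0.7) in frame 2.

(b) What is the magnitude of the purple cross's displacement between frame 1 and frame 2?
2.2

The purple cross moved from (7.7, 4.5) to (5.7, 5.5), a distance of √(2.0² + 1.0²) ≈ 2.2.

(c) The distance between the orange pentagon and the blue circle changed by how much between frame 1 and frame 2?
+3.7

Distance in frame 1: 1.0. Distance in frame 2: 4.7.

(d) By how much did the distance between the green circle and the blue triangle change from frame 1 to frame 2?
+0.5

Distance in frame 1: 4.7. Distance in frame 2: 5.2.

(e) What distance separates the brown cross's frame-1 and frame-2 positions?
2.3

The brown cross moved from (5.2, 1.9) to (2.9, 2.3), a distance of √(2.3² + 0.4²) ≈ 2.3.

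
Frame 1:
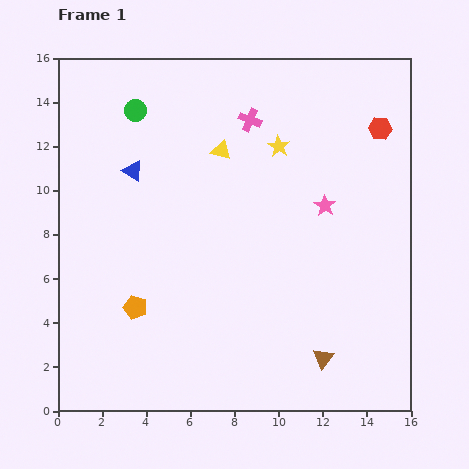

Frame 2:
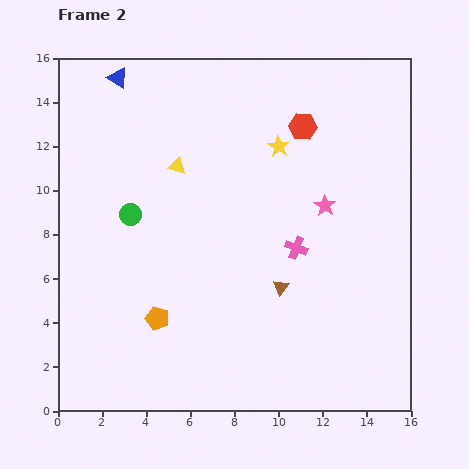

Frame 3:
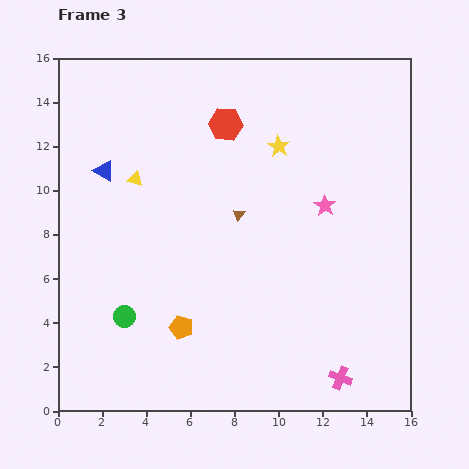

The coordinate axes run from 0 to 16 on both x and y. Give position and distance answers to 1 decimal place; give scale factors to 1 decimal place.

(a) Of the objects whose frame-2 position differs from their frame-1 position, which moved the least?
the orange pentagon

(moved 1.1)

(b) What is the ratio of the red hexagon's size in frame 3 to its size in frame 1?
1.5×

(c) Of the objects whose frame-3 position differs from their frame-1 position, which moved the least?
the blue triangle

(moved 1.3)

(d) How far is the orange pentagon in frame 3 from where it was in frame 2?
1.2

The orange pentagon moved from (4.5, 4.2) to (5.6, 3.8), a distance of √(1.1² + 0.4²) ≈ 1.2.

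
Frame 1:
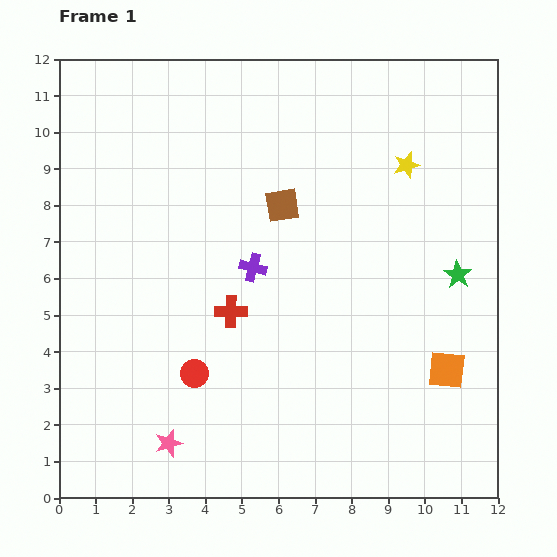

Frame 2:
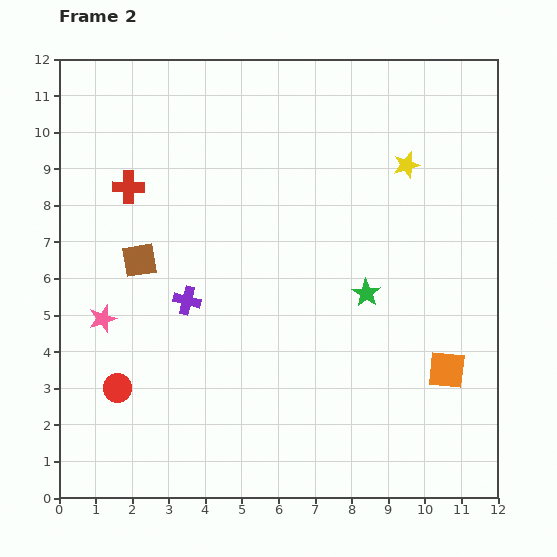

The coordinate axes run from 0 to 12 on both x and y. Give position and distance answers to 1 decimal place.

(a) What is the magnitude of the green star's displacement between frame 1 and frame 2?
2.5

The green star moved from (10.9, 6.1) to (8.4, 5.6), a distance of √(2.5² + 0.5²) ≈ 2.5.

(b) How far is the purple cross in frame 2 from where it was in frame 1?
2.0

The purple cross moved from (5.3, 6.3) to (3.5, 5.4), a distance of √(1.8² + 0.9²) ≈ 2.0.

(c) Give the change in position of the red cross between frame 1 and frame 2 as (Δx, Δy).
(-2.8, 3.4)

The red cross was at (4.7, 5.1) in frame 1 and (1.9, 8.5) in frame 2.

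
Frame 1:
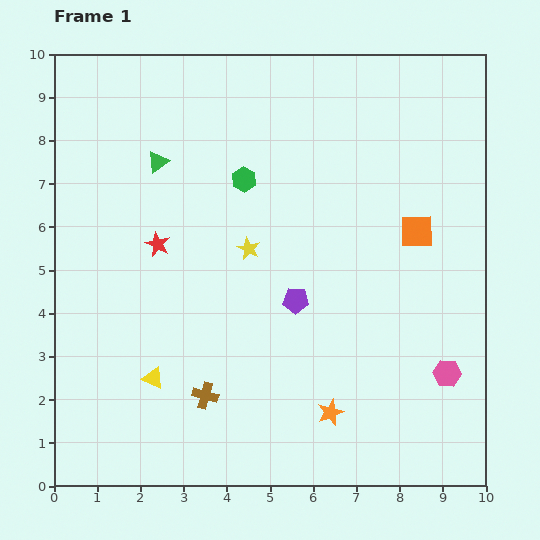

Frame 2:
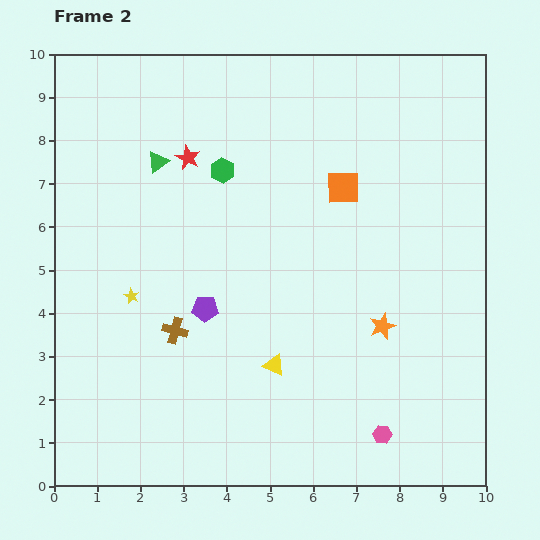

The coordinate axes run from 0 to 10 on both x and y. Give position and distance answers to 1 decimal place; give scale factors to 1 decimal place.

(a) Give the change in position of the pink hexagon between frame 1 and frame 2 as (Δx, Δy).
(-1.5, -1.4)

The pink hexagon was at (9.1, 2.6) in frame 1 and (7.6, 1.2) in frame 2.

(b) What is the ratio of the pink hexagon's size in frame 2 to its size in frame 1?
0.7×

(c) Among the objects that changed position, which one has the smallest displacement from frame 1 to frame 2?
the green hexagon

(moved 0.5)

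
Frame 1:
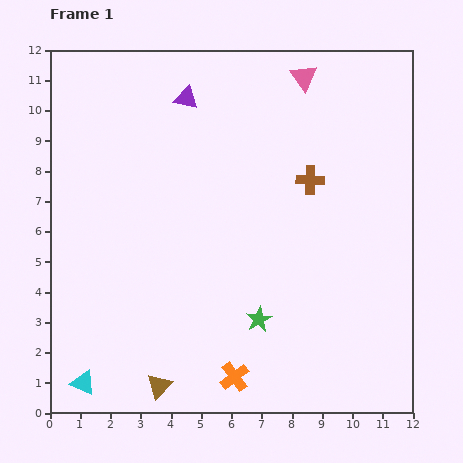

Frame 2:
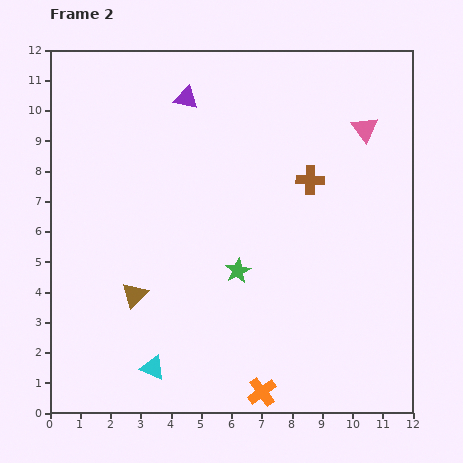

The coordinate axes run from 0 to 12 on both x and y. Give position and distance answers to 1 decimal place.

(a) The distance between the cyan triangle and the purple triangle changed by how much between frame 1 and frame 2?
-1.0

Distance in frame 1: 10.0. Distance in frame 2: 9.0.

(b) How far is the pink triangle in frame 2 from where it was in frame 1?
2.6

The pink triangle moved from (8.4, 11.1) to (10.4, 9.4), a distance of √(2.0² + 1.7²) ≈ 2.6.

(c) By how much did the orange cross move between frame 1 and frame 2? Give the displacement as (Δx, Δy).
(0.9, -0.5)

The orange cross was at (6.1, 1.2) in frame 1 and (7.0, 0.7) in frame 2.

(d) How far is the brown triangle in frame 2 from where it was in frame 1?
3.1

The brown triangle moved from (3.6, 0.9) to (2.8, 3.9), a distance of √(0.8² + 3.0²) ≈ 3.1.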